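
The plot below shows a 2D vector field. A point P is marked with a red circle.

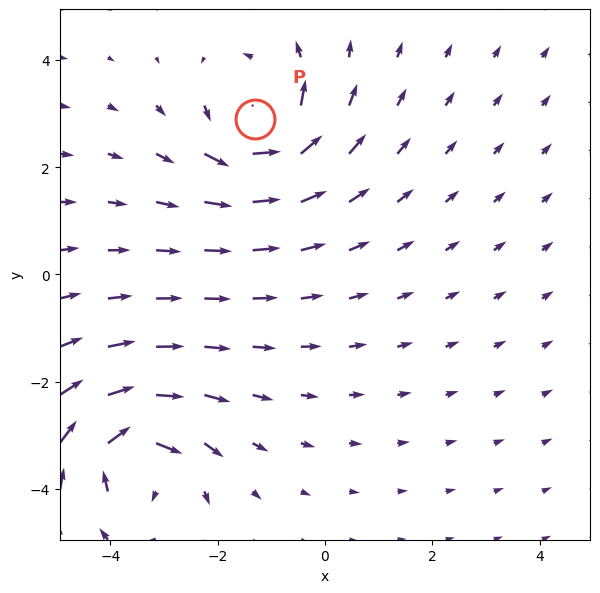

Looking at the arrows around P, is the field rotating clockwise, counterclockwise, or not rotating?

Near P at (-1.3, 2.9) the arrows circulate counterclockwise. The curl (z-component) there is about +4; positive curl means counterclockwise rotation.

counterclockwise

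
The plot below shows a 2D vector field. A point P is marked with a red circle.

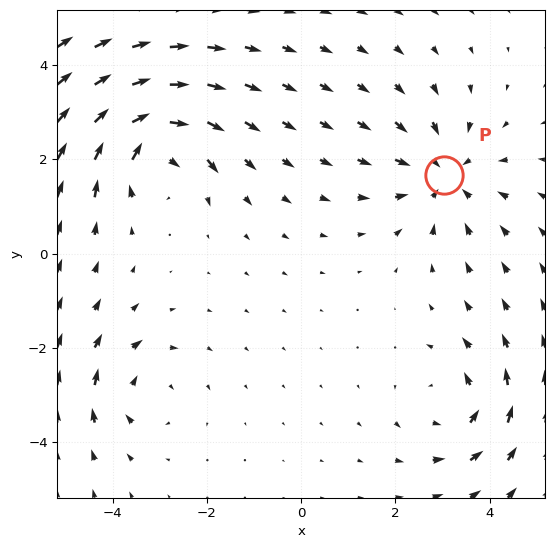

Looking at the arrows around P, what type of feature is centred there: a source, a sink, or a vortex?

sink

At P (3.0, 1.7) the arrows converge inward. Divergence about -4, curl ≈0 — negative divergence with near-zero curl is a sink.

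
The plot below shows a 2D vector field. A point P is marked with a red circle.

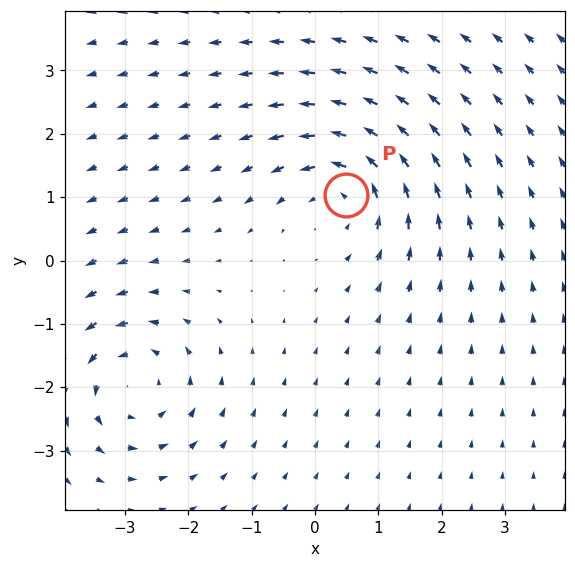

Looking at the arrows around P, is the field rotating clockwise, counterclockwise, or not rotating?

Near P at (0.5, 1.0) the arrows circulate counterclockwise. The curl (z-component) there is about +4; positive curl means counterclockwise rotation.

counterclockwise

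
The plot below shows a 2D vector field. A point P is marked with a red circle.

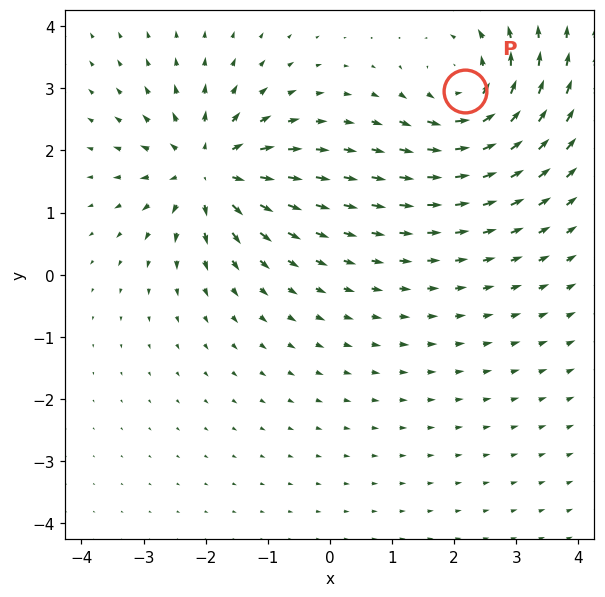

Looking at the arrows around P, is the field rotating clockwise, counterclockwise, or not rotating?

Near P at (2.2, 3.0) the arrows circulate counterclockwise. The curl (z-component) there is about +5; positive curl means counterclockwise rotation.

counterclockwise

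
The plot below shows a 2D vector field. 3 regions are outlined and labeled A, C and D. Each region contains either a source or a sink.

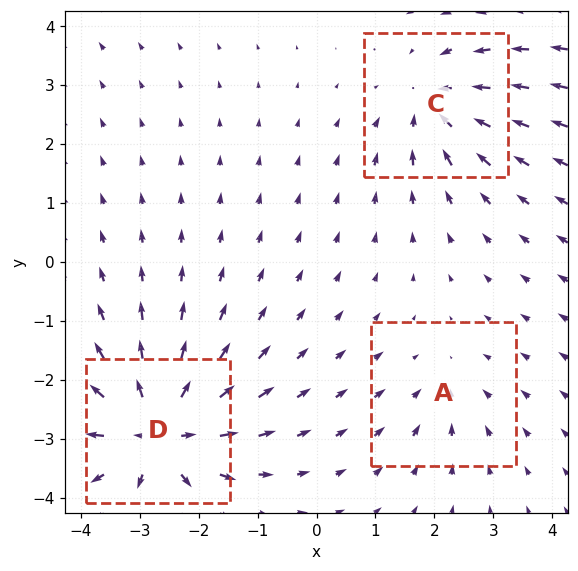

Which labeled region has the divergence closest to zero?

A

Divergence at each region's feature centre — A: about -2, C: about -4, D: about +6. Region A is closest to zero.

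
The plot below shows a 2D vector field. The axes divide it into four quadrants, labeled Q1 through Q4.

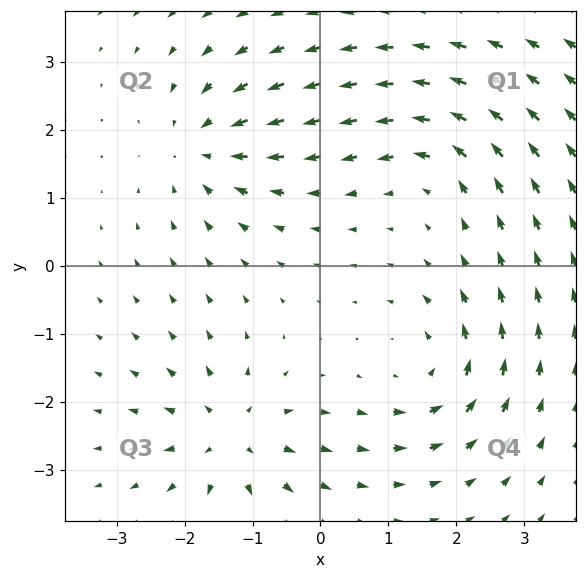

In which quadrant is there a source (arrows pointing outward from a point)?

Q3

The source sits at approximately (-1.3, -2.5), which lies in quadrant Q3. The divergence there is about +6, positive as expected for a source.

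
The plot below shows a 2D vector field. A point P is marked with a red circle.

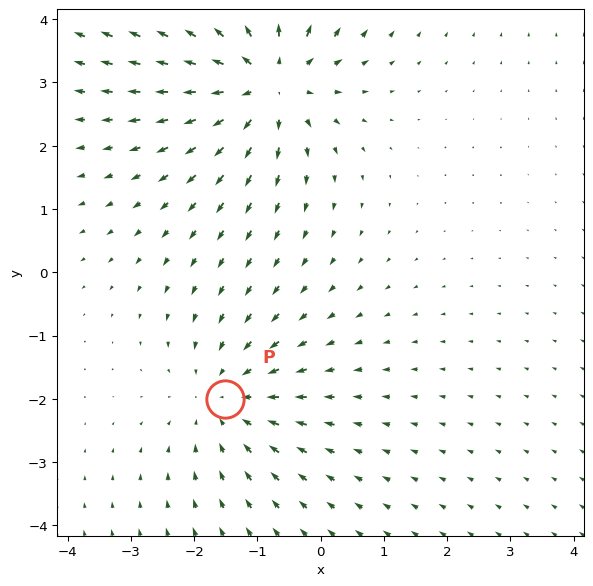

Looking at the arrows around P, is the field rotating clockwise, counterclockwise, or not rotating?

Near P at (-1.5, -2.0) the arrows show no circulation. The curl there is ≈0.

not rotating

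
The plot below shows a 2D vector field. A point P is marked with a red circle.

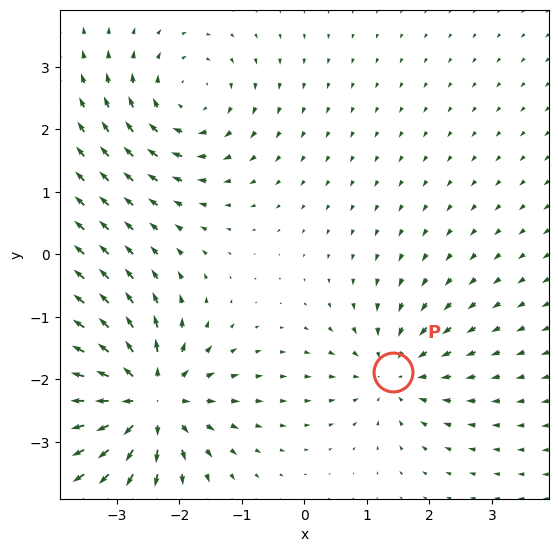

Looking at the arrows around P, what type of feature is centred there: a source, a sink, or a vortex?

sink

At P (1.4, -1.9) the arrows converge inward. Divergence about -4, curl ≈0 — negative divergence with near-zero curl is a sink.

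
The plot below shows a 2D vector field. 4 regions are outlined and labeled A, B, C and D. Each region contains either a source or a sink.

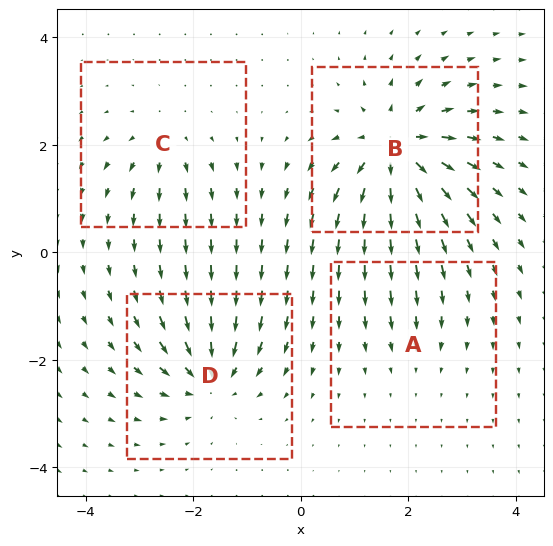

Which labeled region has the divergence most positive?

B

Divergence at each region's feature centre — A: about -2, B: about +9, C: about +4, D: about -7. Region B is most positive.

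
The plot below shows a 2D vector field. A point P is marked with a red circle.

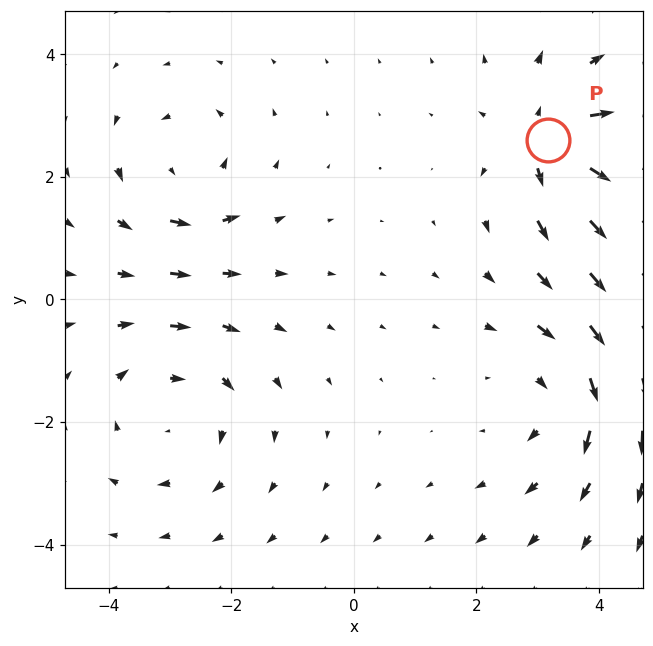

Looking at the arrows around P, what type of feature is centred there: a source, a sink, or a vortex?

At P (3.2, 2.6) the arrows spread outward. Divergence about +5, curl ≈0 — positive divergence with near-zero curl is a source.

source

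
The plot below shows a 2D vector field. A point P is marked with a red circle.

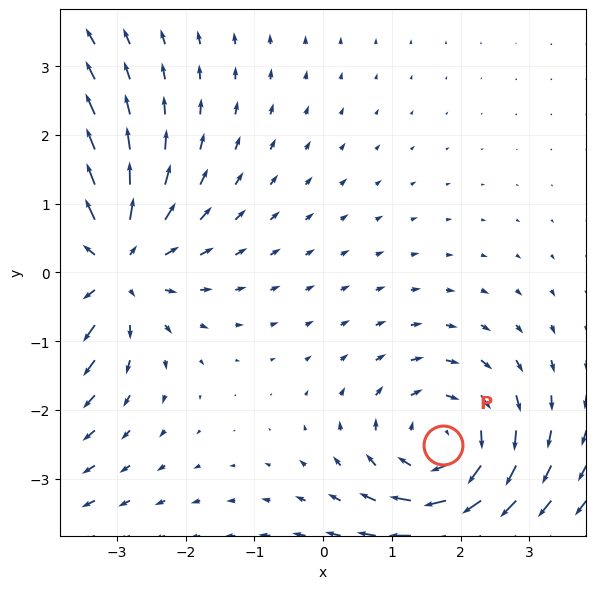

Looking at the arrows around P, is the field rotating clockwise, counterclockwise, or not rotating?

Near P at (1.7, -2.5) the arrows circulate clockwise. The curl (z-component) there is about -3; negative curl means clockwise rotation.

clockwise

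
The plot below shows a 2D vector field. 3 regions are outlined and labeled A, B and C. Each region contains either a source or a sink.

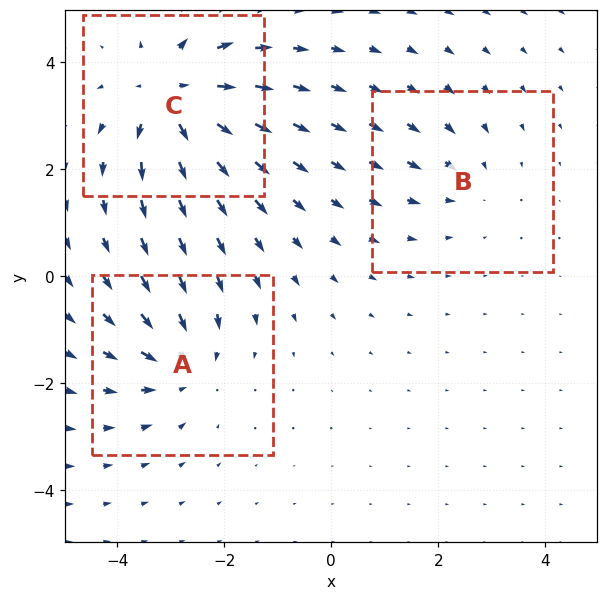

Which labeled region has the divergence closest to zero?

Divergence at each region's feature centre — A: about -3, B: about -2, C: about +5. Region B is closest to zero.

B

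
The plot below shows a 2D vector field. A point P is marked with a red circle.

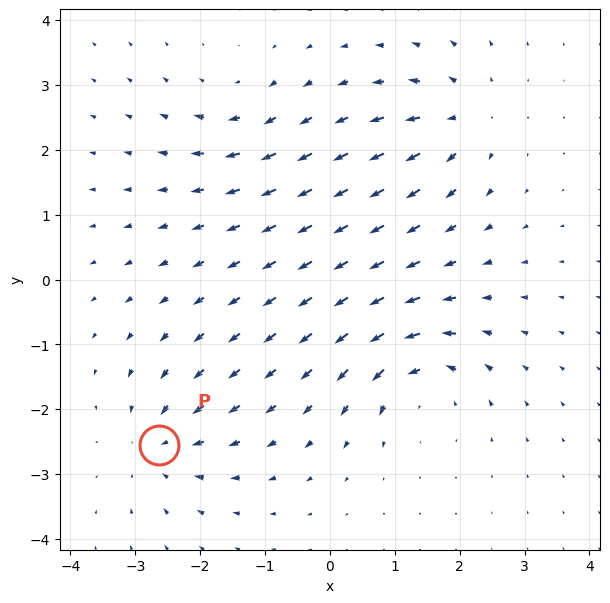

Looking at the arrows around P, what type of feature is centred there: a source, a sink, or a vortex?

At P (-2.6, -2.5) the arrows converge inward. Divergence about -4, curl ≈0 — negative divergence with near-zero curl is a sink.

sink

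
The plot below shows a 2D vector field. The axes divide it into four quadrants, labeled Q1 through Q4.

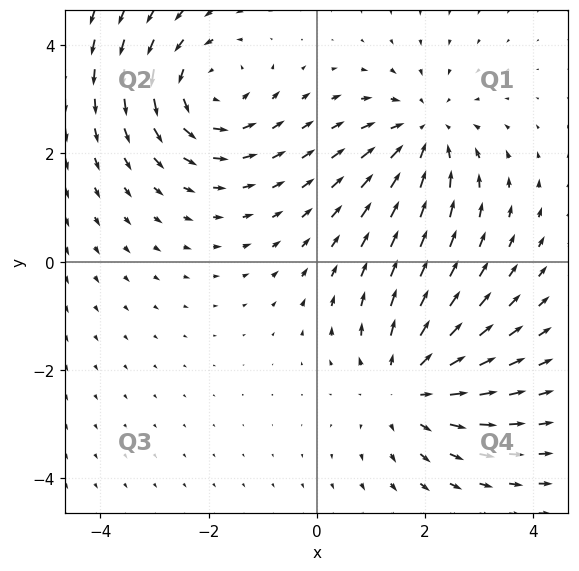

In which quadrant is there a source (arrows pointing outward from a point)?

The source sits at approximately (1.7, -2.3), which lies in quadrant Q4. The divergence there is about +3, positive as expected for a source.

Q4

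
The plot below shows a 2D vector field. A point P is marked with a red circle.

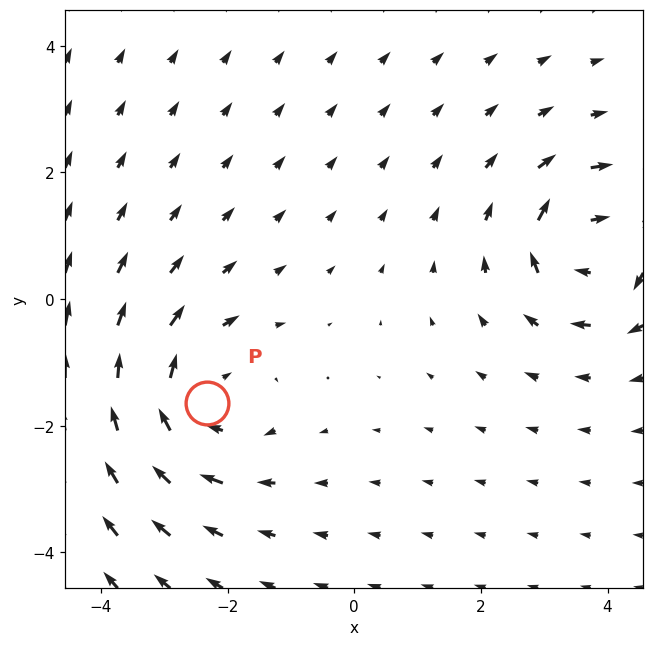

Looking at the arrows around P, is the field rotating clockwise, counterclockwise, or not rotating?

Near P at (-2.3, -1.6) the arrows circulate clockwise. The curl (z-component) there is about -3; negative curl means clockwise rotation.

clockwise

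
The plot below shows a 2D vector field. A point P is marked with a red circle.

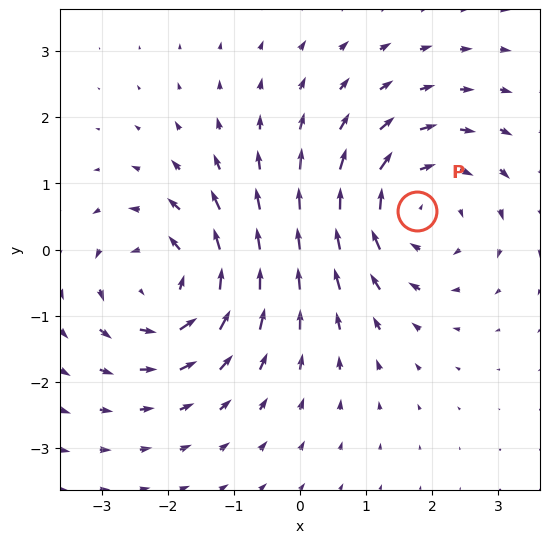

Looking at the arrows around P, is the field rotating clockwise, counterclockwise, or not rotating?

Near P at (1.8, 0.6) the arrows circulate clockwise. The curl (z-component) there is about -4; negative curl means clockwise rotation.

clockwise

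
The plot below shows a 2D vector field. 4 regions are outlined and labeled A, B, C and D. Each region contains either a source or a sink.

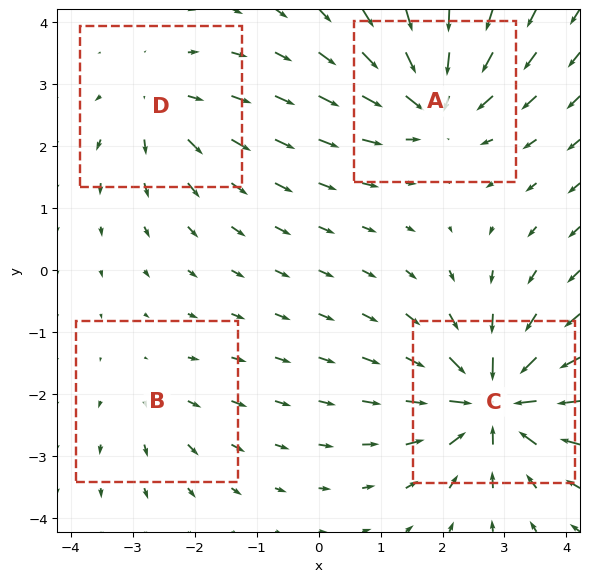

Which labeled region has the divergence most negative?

C

Divergence at each region's feature centre — A: about -6, B: about +2, C: about -8, D: about +4. Region C is most negative.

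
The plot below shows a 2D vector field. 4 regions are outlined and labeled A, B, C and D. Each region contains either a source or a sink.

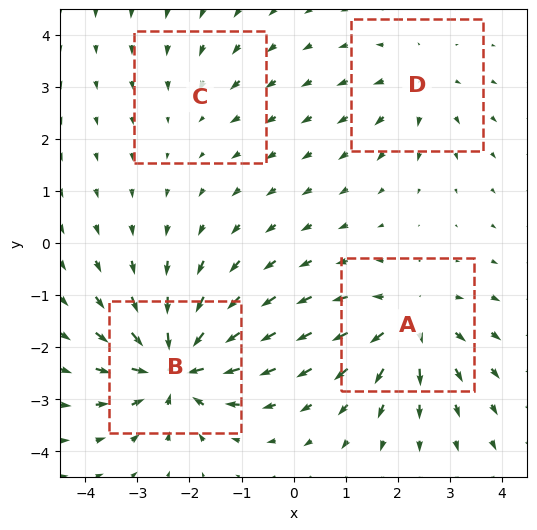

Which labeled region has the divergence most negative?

B

Divergence at each region's feature centre — A: about +6, B: about -9, C: about -2, D: about +4. Region B is most negative.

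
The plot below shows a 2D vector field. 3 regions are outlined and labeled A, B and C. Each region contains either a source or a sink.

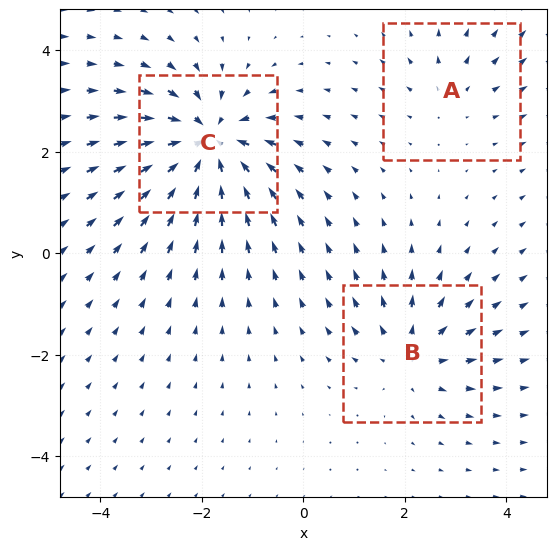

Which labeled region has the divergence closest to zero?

Divergence at each region's feature centre — A: about +2, B: about +3, C: about -5. Region A is closest to zero.

A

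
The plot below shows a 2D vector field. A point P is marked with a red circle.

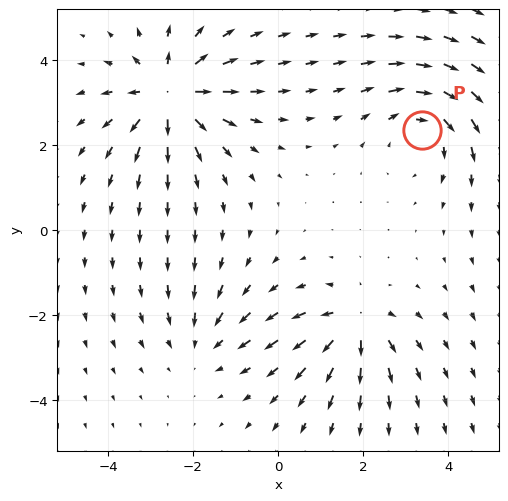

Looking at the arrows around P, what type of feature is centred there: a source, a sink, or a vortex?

At P (3.4, 2.4) the arrows circulate clockwise. Divergence ≈0, curl about -3 — near-zero divergence with nonzero curl is a vortex.

vortex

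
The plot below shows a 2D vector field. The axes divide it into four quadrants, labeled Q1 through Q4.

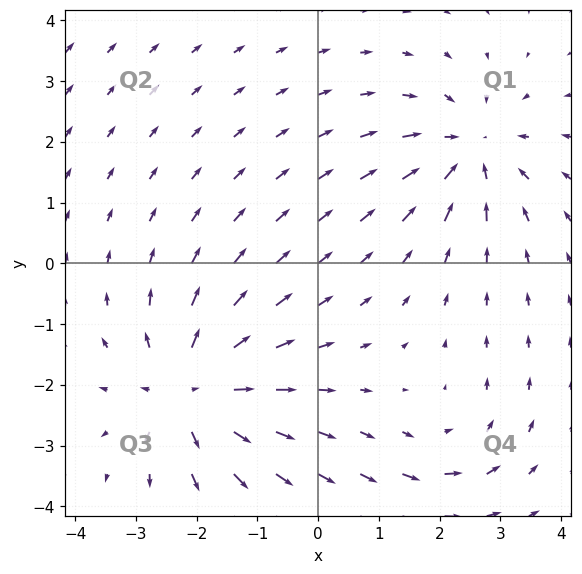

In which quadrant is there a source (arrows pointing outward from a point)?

Q3

The source sits at approximately (-2.1, -2.1), which lies in quadrant Q3. The divergence there is about +5, positive as expected for a source.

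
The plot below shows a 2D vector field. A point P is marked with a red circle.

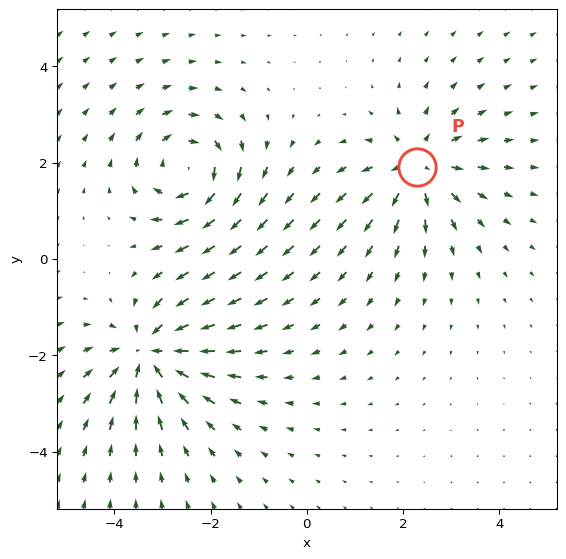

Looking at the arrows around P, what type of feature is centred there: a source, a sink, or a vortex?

source

At P (2.3, 1.9) the arrows spread outward. Divergence about +4, curl ≈0 — positive divergence with near-zero curl is a source.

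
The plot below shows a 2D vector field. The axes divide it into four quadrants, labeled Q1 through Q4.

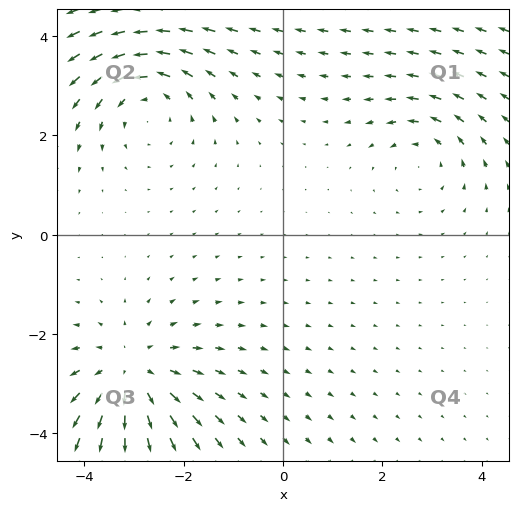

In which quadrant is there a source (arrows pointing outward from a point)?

Q3

The source sits at approximately (-3.1, -2.8), which lies in quadrant Q3. The divergence there is about +4, positive as expected for a source.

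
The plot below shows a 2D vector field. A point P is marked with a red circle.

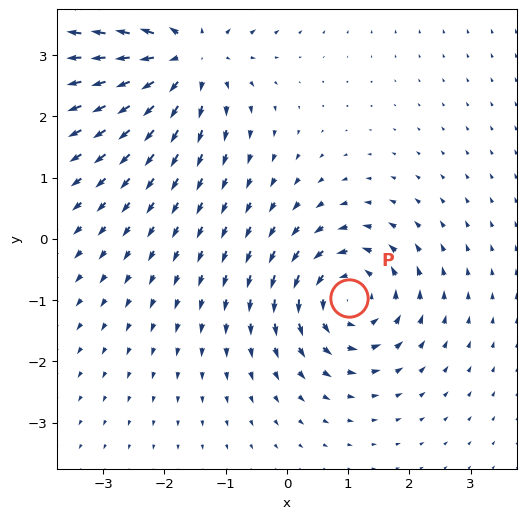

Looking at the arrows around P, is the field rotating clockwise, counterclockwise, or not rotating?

counterclockwise

Near P at (1.0, -1.0) the arrows circulate counterclockwise. The curl (z-component) there is about +5; positive curl means counterclockwise rotation.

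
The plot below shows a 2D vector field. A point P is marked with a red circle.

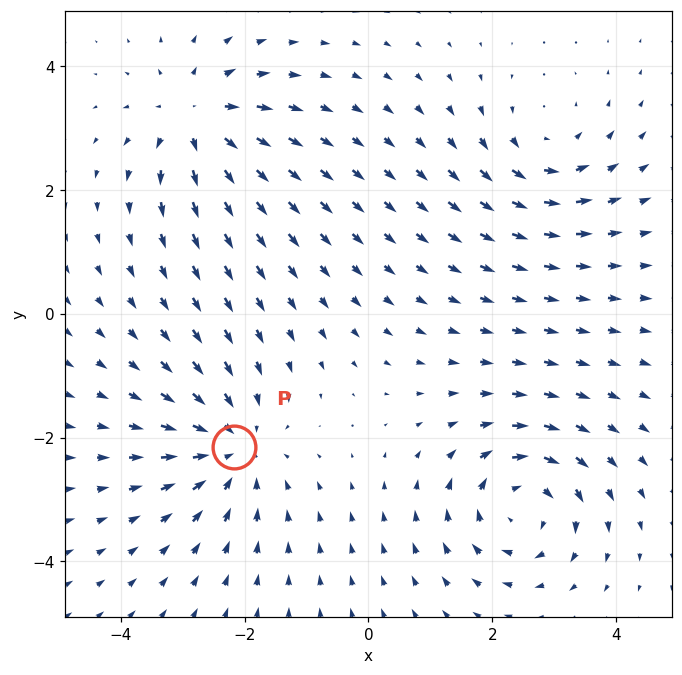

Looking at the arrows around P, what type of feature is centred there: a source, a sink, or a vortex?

At P (-2.2, -2.2) the arrows converge inward. Divergence about -4, curl ≈0 — negative divergence with near-zero curl is a sink.

sink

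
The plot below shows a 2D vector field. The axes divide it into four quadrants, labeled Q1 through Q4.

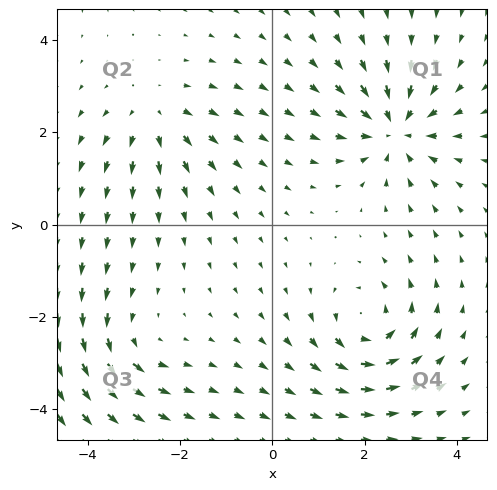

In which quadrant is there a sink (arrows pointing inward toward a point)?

Q1

The sink sits at approximately (2.7, 2.1), which lies in quadrant Q1. The divergence there is about -6, negative as expected for a sink.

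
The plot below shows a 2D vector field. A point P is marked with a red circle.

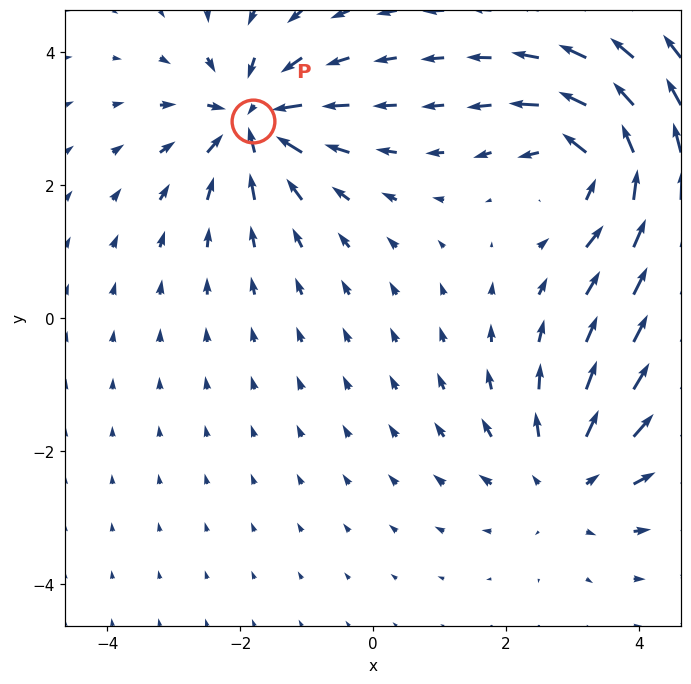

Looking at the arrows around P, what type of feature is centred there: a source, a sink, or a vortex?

At P (-1.8, 3.0) the arrows converge inward. Divergence about -7, curl ≈0 — negative divergence with near-zero curl is a sink.

sink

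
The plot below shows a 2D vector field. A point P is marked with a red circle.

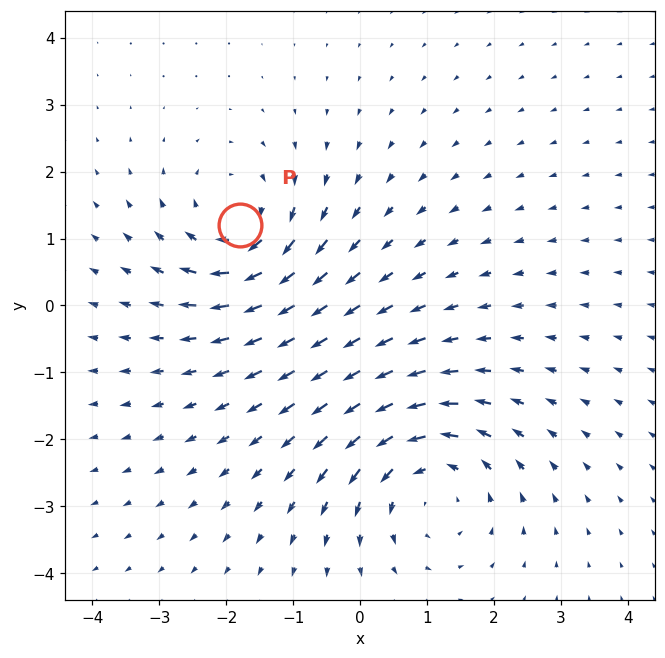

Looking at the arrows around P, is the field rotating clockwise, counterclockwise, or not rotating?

clockwise

Near P at (-1.8, 1.2) the arrows circulate clockwise. The curl (z-component) there is about -3; negative curl means clockwise rotation.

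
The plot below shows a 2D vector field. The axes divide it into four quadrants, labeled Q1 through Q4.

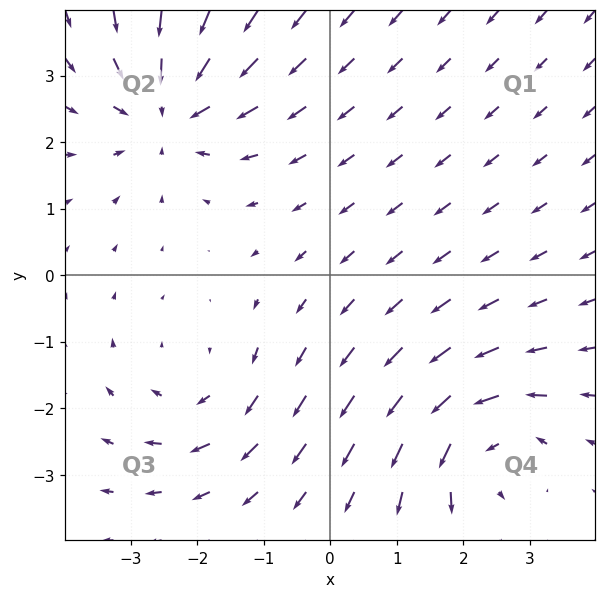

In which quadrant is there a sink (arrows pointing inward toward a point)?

The sink sits at approximately (-2.4, 2.5), which lies in quadrant Q2. The divergence there is about -4, negative as expected for a sink.

Q2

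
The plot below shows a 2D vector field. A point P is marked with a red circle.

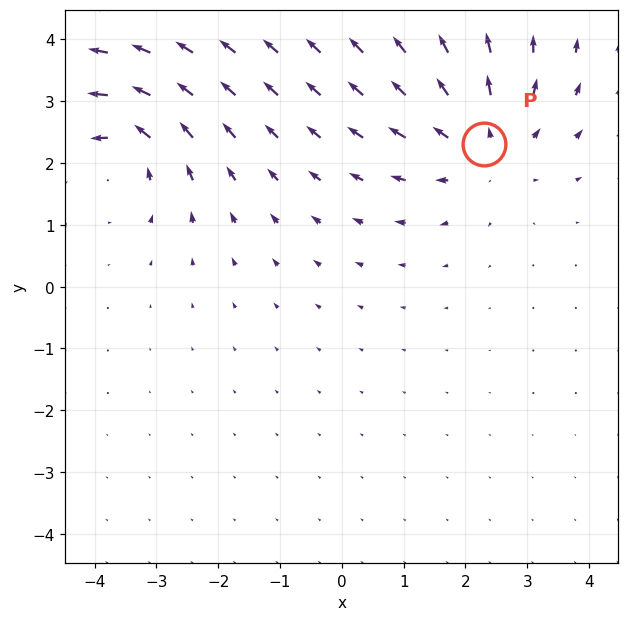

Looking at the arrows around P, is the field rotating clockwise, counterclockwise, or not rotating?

Near P at (2.3, 2.3) the arrows show no circulation. The curl there is ≈0.

not rotating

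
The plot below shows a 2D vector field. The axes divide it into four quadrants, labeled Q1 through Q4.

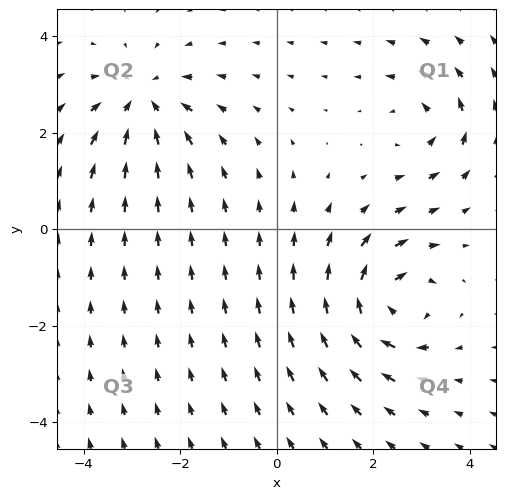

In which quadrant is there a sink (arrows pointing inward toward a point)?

The sink sits at approximately (-2.8, 2.6), which lies in quadrant Q2. The divergence there is about -5, negative as expected for a sink.

Q2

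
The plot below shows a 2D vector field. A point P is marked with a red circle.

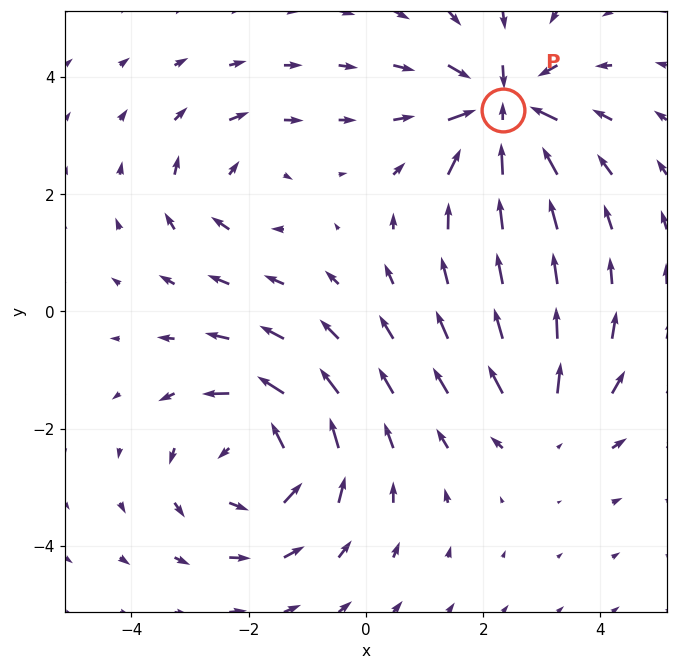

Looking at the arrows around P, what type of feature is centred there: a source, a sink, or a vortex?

At P (2.3, 3.4) the arrows converge inward. Divergence about -6, curl ≈0 — negative divergence with near-zero curl is a sink.

sink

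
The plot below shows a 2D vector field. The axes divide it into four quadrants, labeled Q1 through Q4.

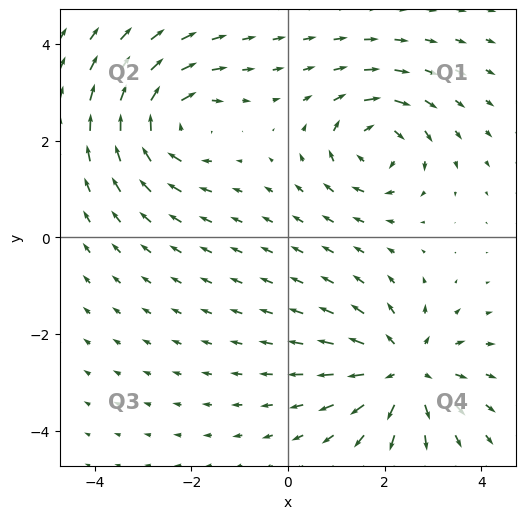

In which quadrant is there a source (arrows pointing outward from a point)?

The source sits at approximately (2.4, -2.8), which lies in quadrant Q4. The divergence there is about +5, positive as expected for a source.

Q4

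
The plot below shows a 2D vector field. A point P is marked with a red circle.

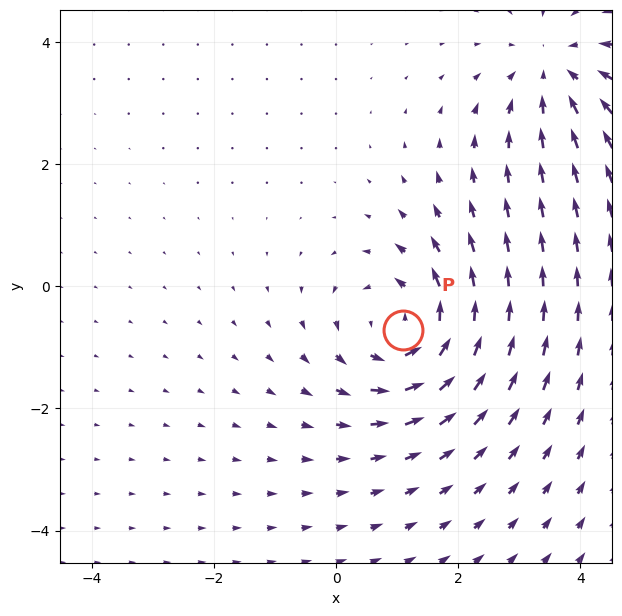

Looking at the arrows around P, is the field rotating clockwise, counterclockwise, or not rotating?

Near P at (1.1, -0.7) the arrows circulate counterclockwise. The curl (z-component) there is about +4; positive curl means counterclockwise rotation.

counterclockwise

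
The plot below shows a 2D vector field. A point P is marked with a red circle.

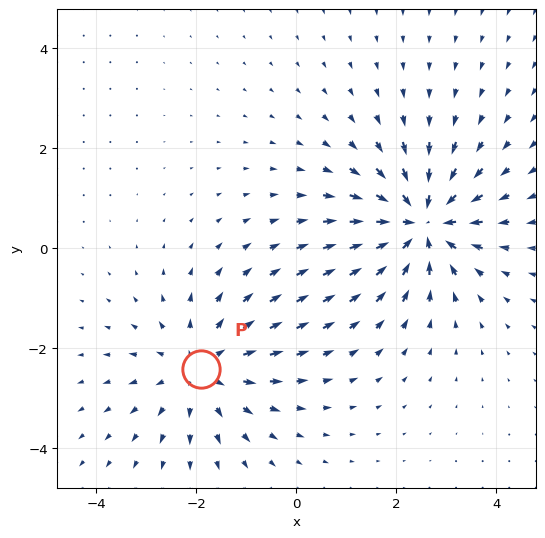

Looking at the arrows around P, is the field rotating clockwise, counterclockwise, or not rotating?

Near P at (-1.9, -2.4) the arrows show no circulation. The curl there is ≈0.

not rotating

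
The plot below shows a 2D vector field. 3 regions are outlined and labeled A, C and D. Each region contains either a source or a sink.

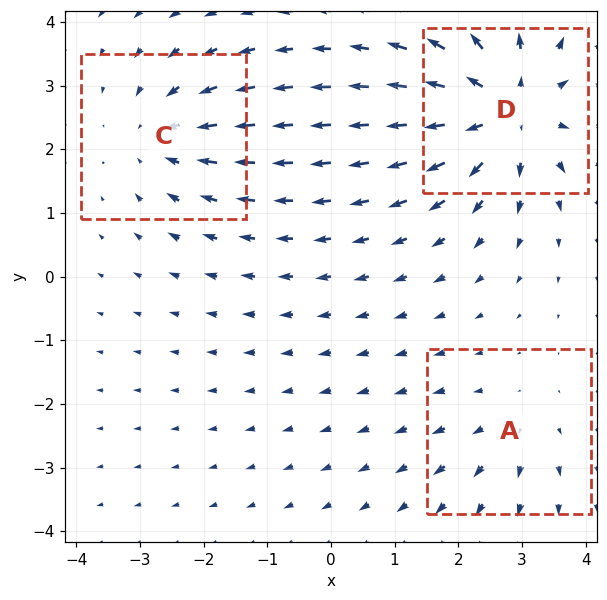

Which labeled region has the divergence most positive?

D

Divergence at each region's feature centre — A: about +2, C: about -3, D: about +5. Region D is most positive.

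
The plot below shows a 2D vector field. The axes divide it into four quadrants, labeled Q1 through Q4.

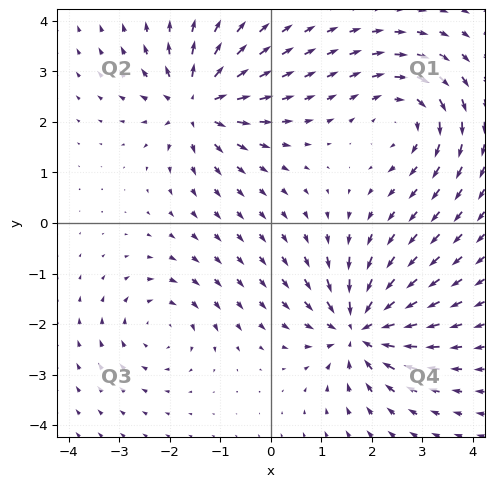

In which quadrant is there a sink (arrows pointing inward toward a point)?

Q4

The sink sits at approximately (1.8, -2.1), which lies in quadrant Q4. The divergence there is about -6, negative as expected for a sink.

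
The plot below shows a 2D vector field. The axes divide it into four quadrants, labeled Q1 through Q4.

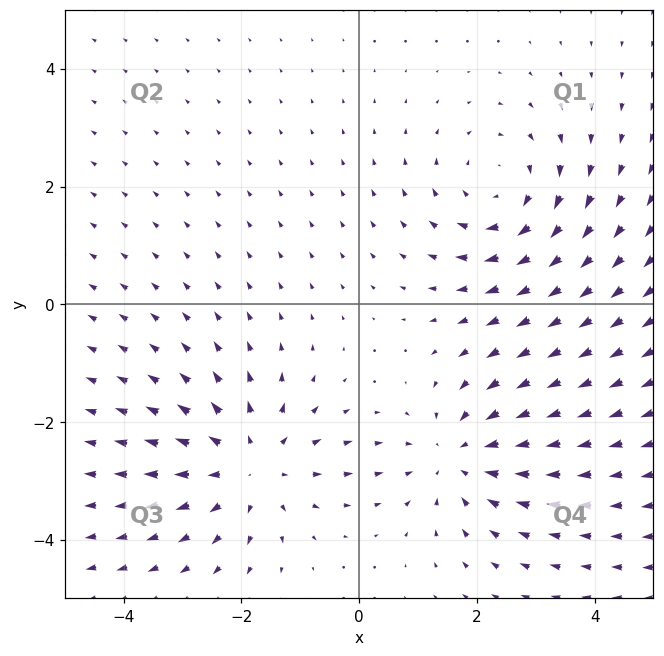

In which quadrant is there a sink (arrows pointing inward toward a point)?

Q4

The sink sits at approximately (1.7, -2.6), which lies in quadrant Q4. The divergence there is about -3, negative as expected for a sink.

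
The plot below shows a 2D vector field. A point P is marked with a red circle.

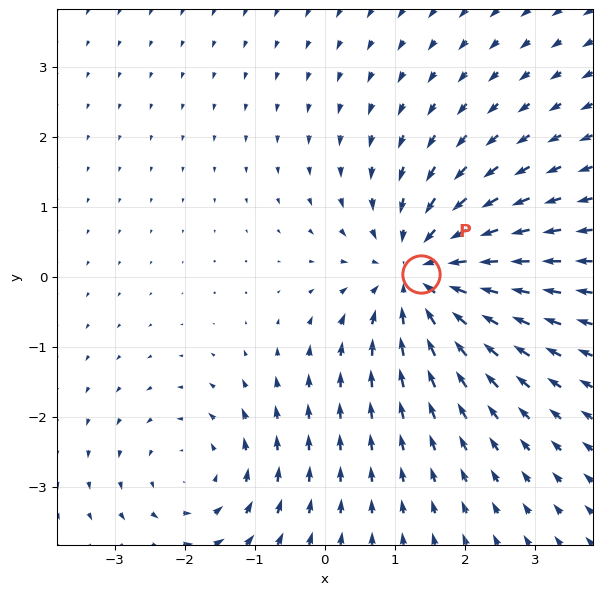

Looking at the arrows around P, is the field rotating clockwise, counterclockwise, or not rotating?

Near P at (1.4, 0.0) the arrows show no circulation. The curl there is ≈0.

not rotating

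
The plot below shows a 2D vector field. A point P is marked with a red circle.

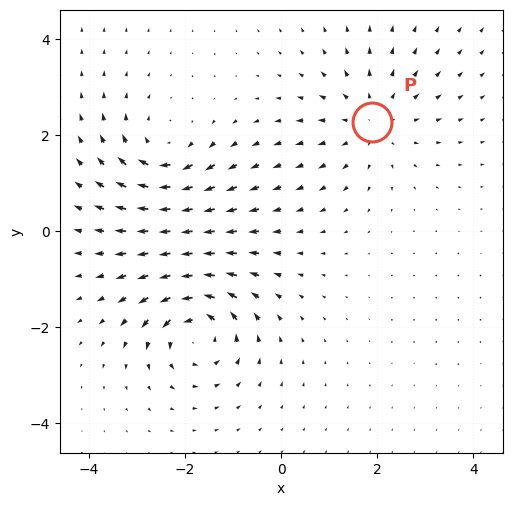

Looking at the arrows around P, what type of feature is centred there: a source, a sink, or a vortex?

At P (1.9, 2.3) the arrows spread outward. Divergence about +3, curl ≈0 — positive divergence with near-zero curl is a source.

source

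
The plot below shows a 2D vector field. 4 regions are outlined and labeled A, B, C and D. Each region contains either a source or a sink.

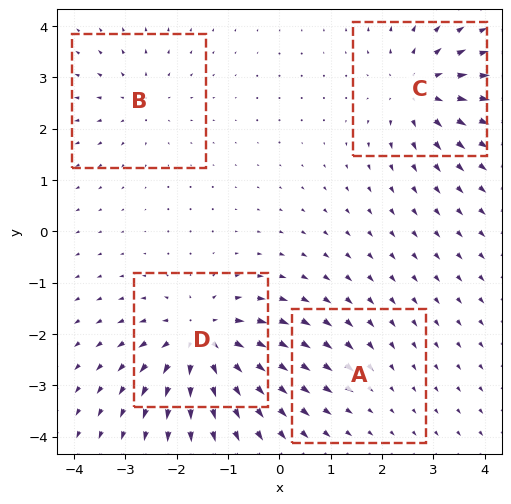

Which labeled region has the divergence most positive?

D

Divergence at each region's feature centre — A: about -2, B: about +4, C: about +6, D: about +8. Region D is most positive.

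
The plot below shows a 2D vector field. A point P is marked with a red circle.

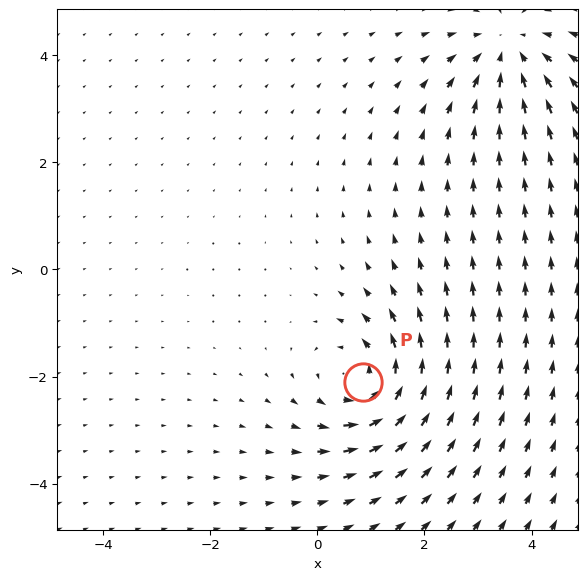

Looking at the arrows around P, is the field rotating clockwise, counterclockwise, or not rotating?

Near P at (0.9, -2.1) the arrows circulate counterclockwise. The curl (z-component) there is about +4; positive curl means counterclockwise rotation.

counterclockwise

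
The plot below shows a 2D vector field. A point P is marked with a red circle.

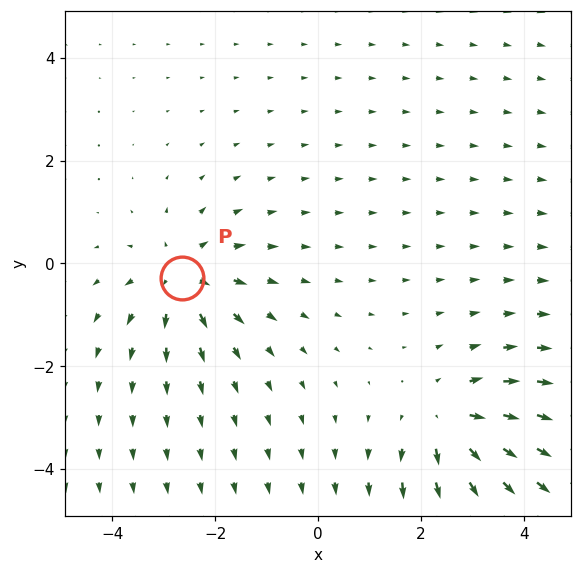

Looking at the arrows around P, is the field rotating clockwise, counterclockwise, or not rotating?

Near P at (-2.6, -0.3) the arrows show no circulation. The curl there is ≈0.

not rotating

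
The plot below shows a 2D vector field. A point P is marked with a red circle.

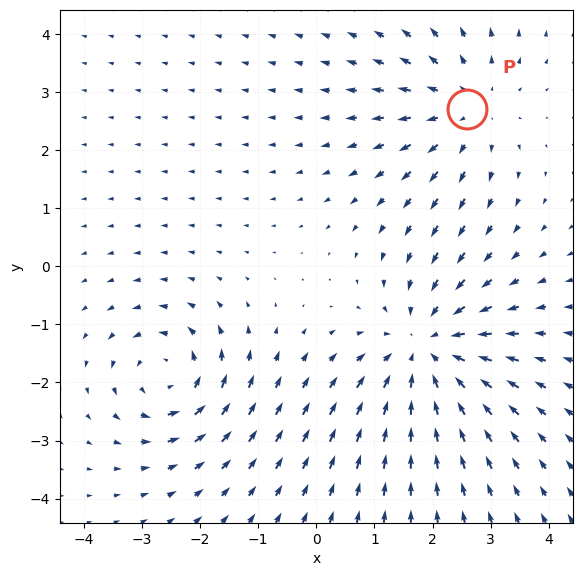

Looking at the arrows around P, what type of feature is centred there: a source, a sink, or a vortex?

source

At P (2.6, 2.7) the arrows spread outward. Divergence about +3, curl ≈0 — positive divergence with near-zero curl is a source.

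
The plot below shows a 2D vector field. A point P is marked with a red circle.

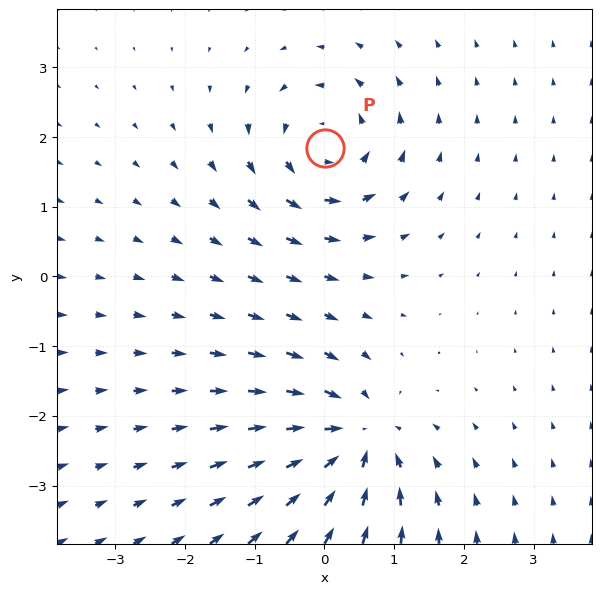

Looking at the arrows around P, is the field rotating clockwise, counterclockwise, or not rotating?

Near P at (0.0, 1.8) the arrows circulate counterclockwise. The curl (z-component) there is about +5; positive curl means counterclockwise rotation.

counterclockwise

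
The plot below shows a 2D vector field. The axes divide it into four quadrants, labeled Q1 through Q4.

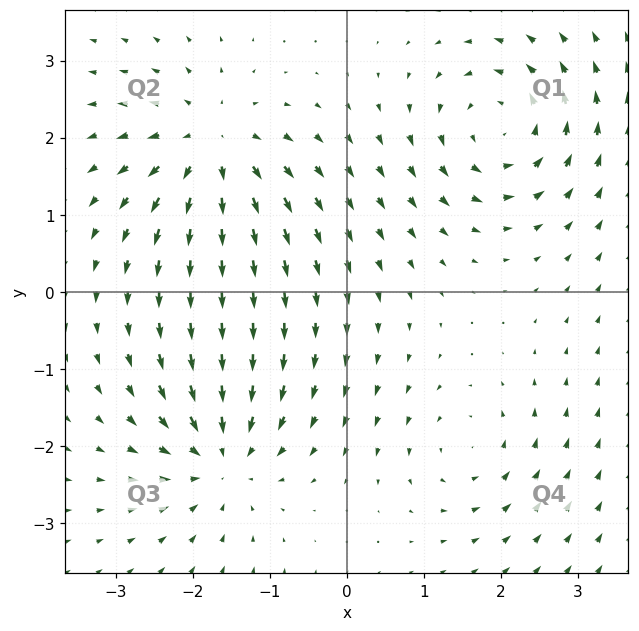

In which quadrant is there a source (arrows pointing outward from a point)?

Q2

The source sits at approximately (-1.8, 1.9), which lies in quadrant Q2. The divergence there is about +6, positive as expected for a source.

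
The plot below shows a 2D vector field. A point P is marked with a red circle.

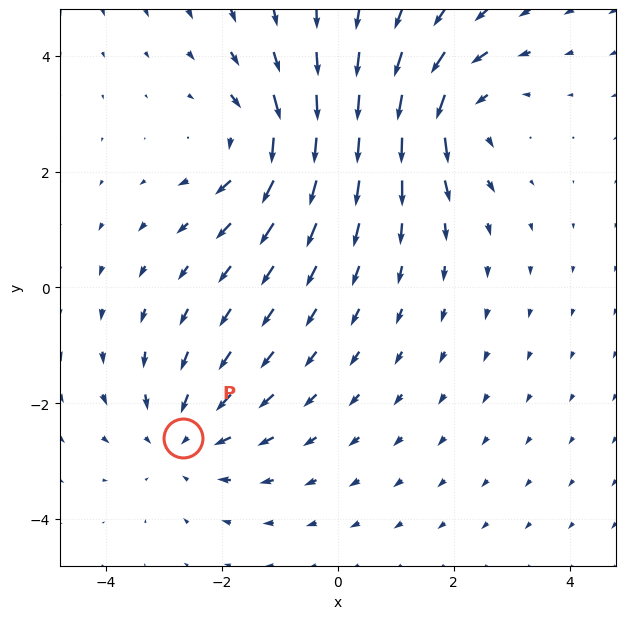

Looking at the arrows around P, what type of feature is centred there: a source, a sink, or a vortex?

At P (-2.7, -2.6) the arrows converge inward. Divergence about -3, curl ≈0 — negative divergence with near-zero curl is a sink.

sink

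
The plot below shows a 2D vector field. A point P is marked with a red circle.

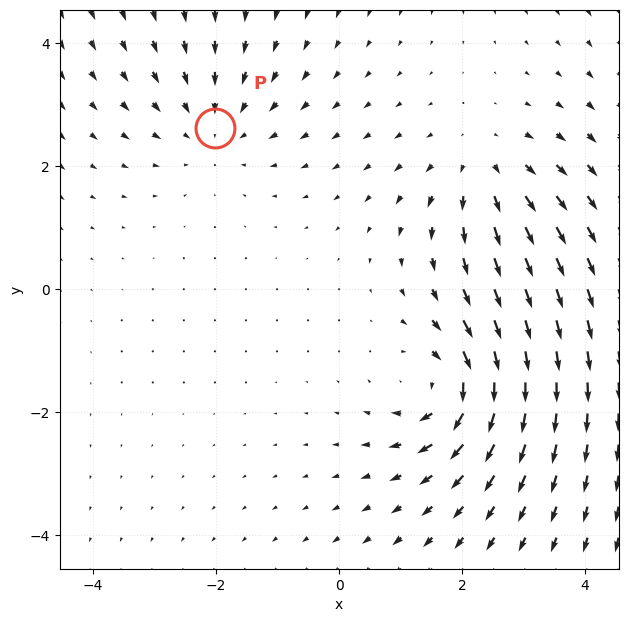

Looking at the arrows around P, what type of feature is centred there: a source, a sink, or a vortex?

sink

At P (-2.0, 2.6) the arrows converge inward. Divergence about -2, curl ≈0 — negative divergence with near-zero curl is a sink.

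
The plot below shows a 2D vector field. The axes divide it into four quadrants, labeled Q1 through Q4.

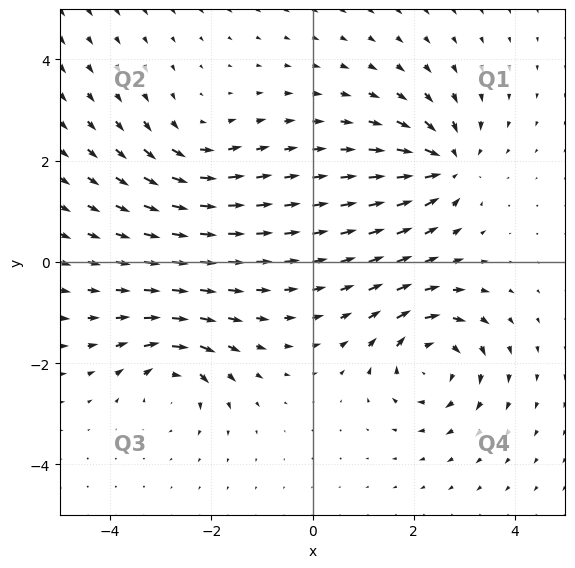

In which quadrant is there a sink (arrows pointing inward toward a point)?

Q1

The sink sits at approximately (2.6, 1.9), which lies in quadrant Q1. The divergence there is about -5, negative as expected for a sink.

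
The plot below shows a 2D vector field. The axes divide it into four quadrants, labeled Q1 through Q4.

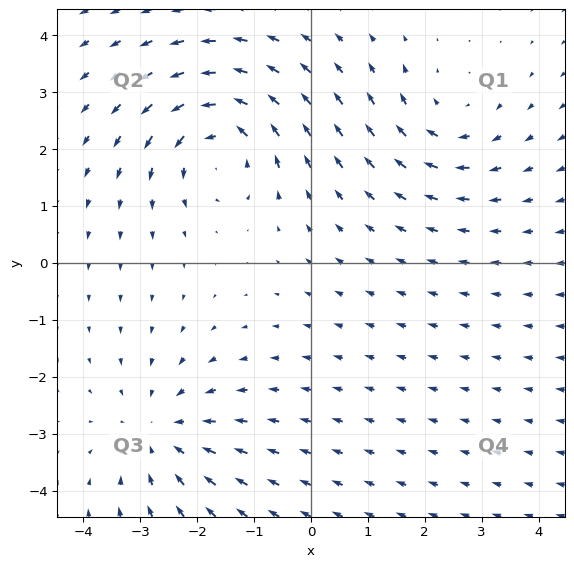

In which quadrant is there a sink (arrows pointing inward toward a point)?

The sink sits at approximately (-2.6, -3.0), which lies in quadrant Q3. The divergence there is about -3, negative as expected for a sink.

Q3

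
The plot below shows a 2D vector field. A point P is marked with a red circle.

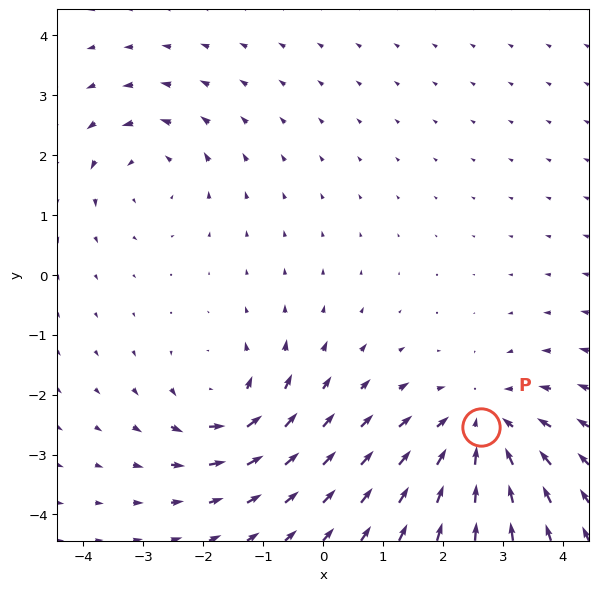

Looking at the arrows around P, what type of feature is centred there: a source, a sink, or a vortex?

At P (2.6, -2.5) the arrows converge inward. Divergence about -4, curl ≈0 — negative divergence with near-zero curl is a sink.

sink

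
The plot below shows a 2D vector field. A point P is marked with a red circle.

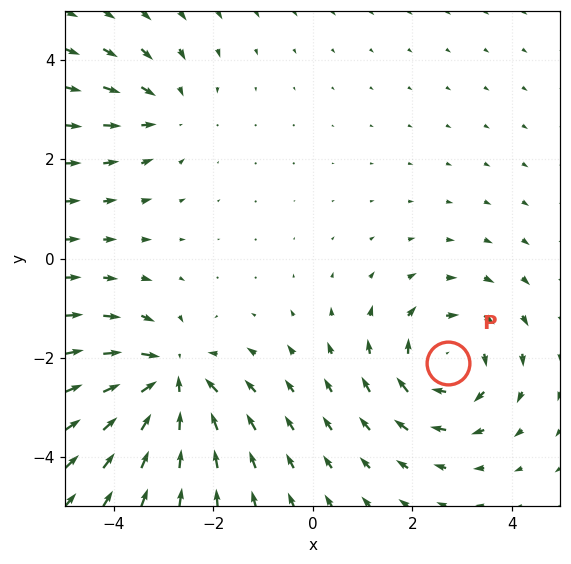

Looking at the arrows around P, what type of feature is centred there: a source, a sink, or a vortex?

vortex

At P (2.7, -2.1) the arrows circulate clockwise. Divergence ≈0, curl about -4 — near-zero divergence with nonzero curl is a vortex.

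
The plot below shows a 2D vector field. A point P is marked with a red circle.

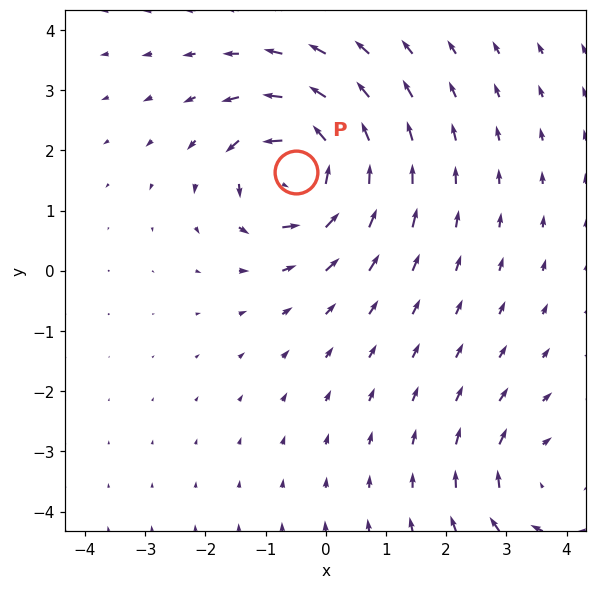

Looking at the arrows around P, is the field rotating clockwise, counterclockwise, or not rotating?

Near P at (-0.5, 1.6) the arrows circulate counterclockwise. The curl (z-component) there is about +6; positive curl means counterclockwise rotation.

counterclockwise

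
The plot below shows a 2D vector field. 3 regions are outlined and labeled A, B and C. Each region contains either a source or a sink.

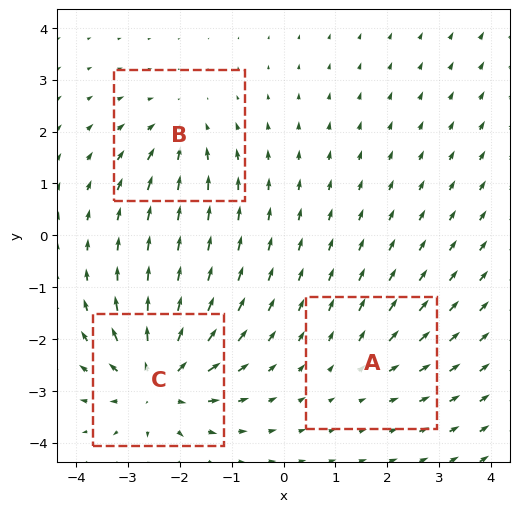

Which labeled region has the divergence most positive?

C

Divergence at each region's feature centre — A: about +2, B: about -3, C: about +5. Region C is most positive.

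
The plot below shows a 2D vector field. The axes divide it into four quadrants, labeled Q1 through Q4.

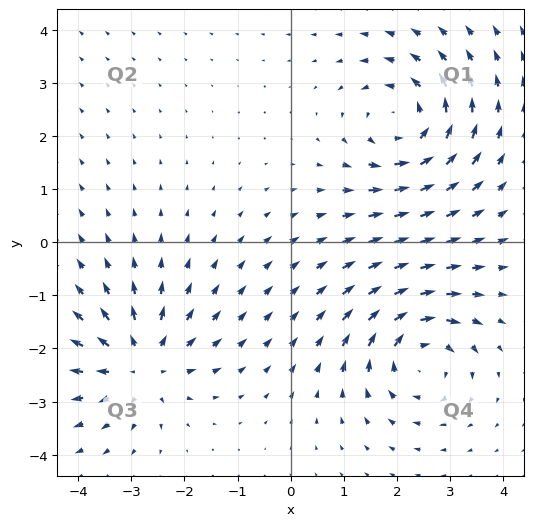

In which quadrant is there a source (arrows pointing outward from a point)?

Q3

The source sits at approximately (-2.8, -2.3), which lies in quadrant Q3. The divergence there is about +5, positive as expected for a source.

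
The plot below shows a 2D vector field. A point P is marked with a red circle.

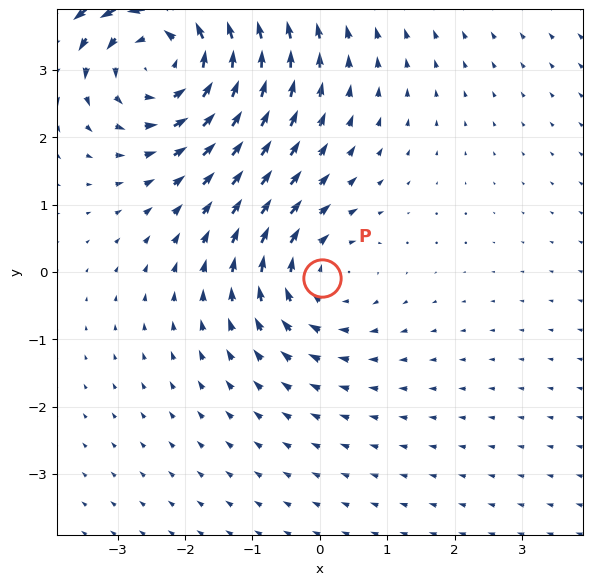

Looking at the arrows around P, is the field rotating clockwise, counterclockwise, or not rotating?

Near P at (0.0, -0.1) the arrows circulate clockwise. The curl (z-component) there is about -3; negative curl means clockwise rotation.

clockwise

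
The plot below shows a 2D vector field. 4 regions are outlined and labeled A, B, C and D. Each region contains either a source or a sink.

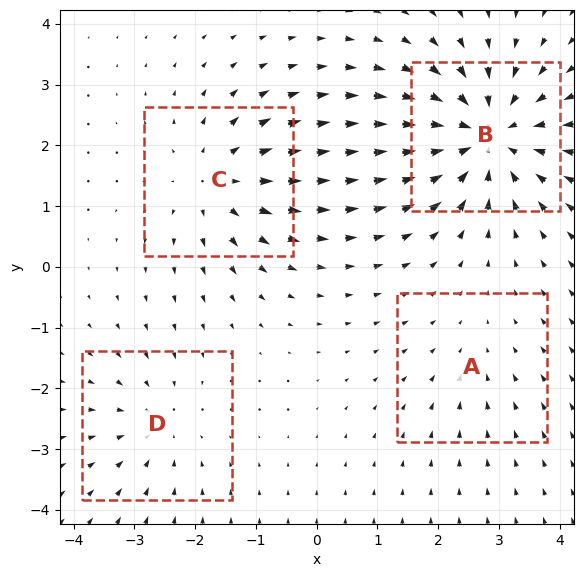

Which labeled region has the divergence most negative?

B

Divergence at each region's feature centre — A: about -2, B: about -7, C: about +5, D: about -3. Region B is most negative.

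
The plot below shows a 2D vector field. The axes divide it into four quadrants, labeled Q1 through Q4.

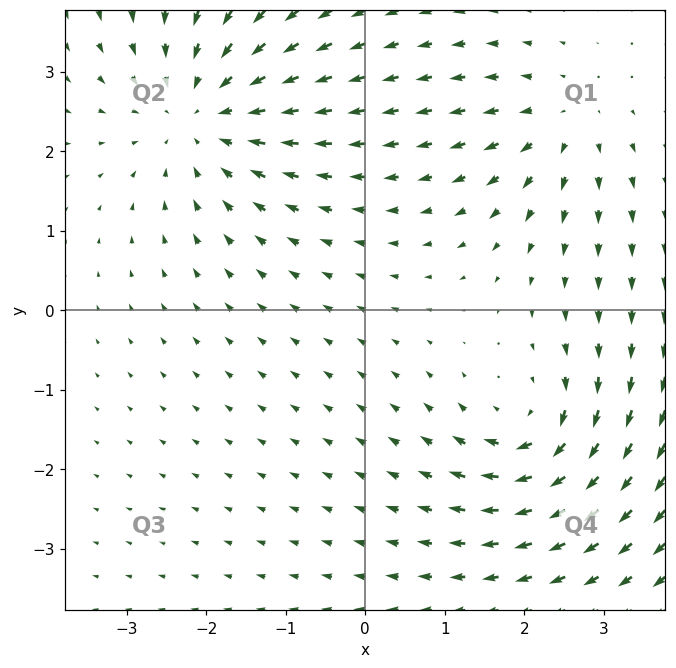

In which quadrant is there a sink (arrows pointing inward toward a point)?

Q2

The sink sits at approximately (-2.1, 2.5), which lies in quadrant Q2. The divergence there is about -4, negative as expected for a sink.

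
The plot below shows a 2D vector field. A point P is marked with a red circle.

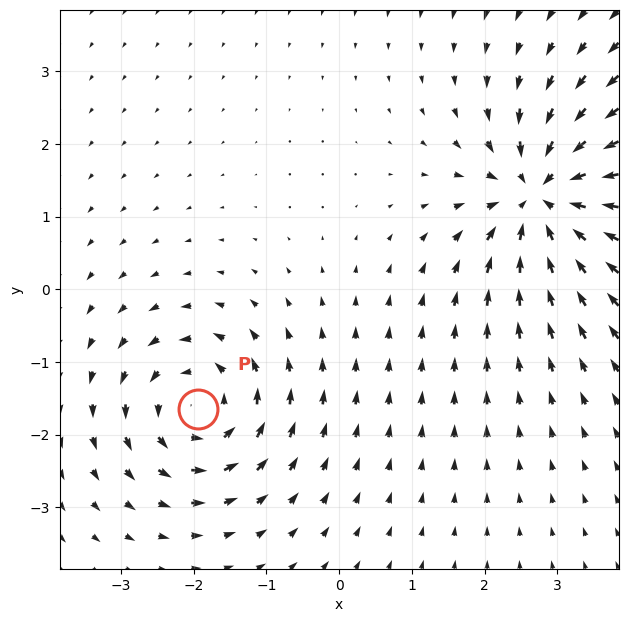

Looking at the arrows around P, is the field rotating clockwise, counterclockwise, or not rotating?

counterclockwise

Near P at (-1.9, -1.6) the arrows circulate counterclockwise. The curl (z-component) there is about +5; positive curl means counterclockwise rotation.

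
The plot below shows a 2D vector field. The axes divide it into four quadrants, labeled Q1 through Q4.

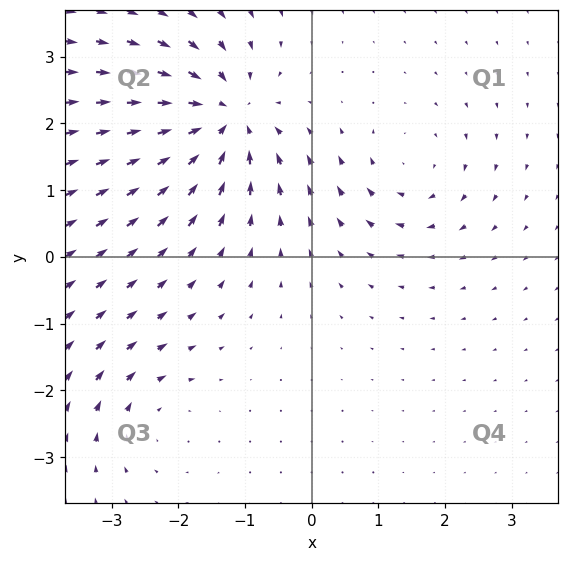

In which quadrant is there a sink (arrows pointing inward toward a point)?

Q2

The sink sits at approximately (-1.3, 2.1), which lies in quadrant Q2. The divergence there is about -6, negative as expected for a sink.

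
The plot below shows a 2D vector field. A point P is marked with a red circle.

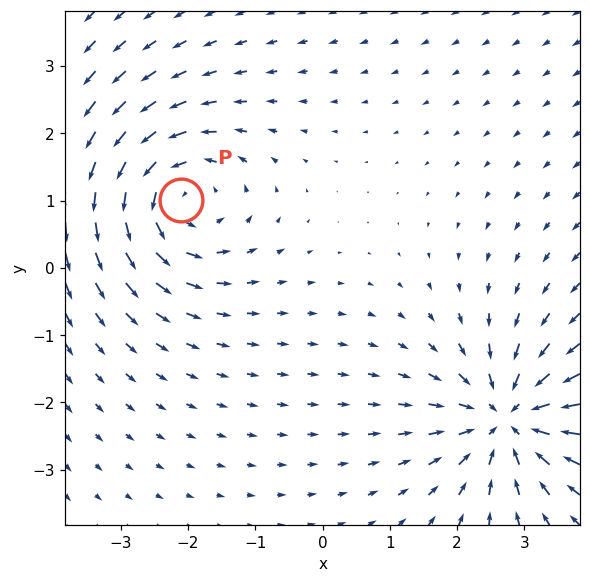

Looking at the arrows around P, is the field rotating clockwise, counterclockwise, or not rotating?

Near P at (-2.1, 1.0) the arrows circulate counterclockwise. The curl (z-component) there is about +4; positive curl means counterclockwise rotation.

counterclockwise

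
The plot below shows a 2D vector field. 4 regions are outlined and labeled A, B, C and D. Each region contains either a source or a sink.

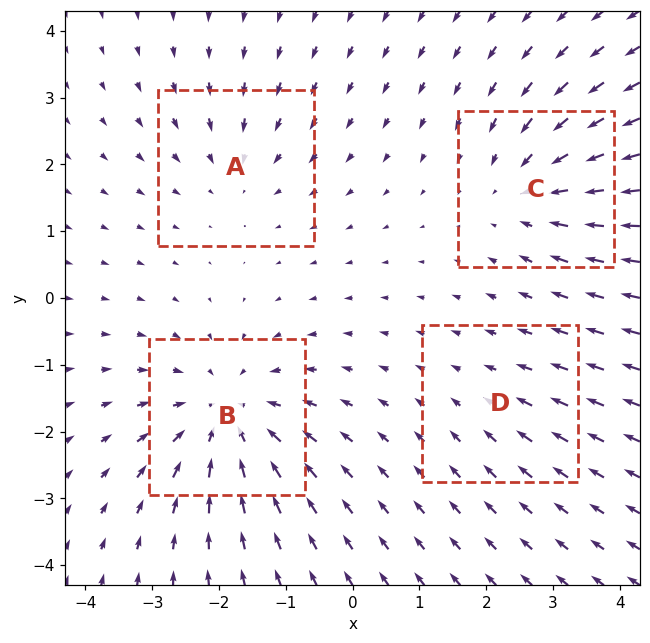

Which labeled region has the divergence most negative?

B

Divergence at each region's feature centre — A: about -3, B: about -6, C: about -4, D: about -2. Region B is most negative.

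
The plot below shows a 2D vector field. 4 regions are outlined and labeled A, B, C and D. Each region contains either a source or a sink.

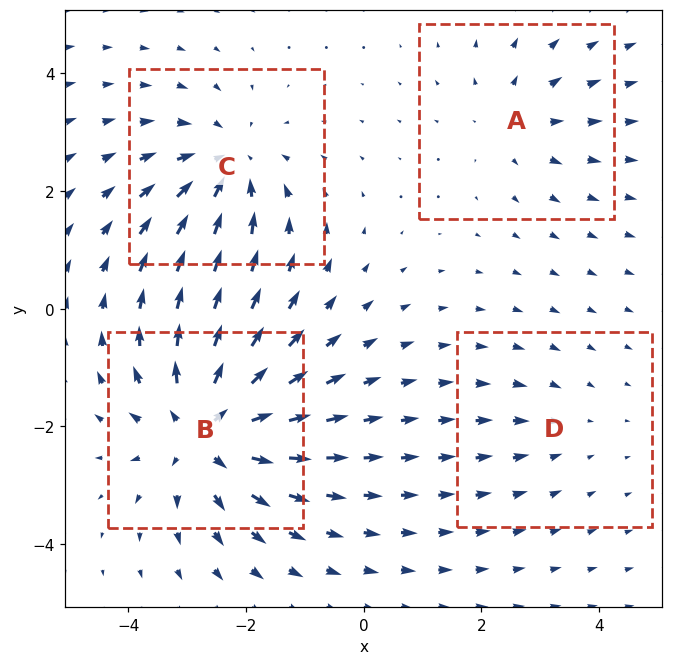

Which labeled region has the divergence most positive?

B

Divergence at each region's feature centre — A: about +3, B: about +7, C: about -5, D: about -2. Region B is most positive.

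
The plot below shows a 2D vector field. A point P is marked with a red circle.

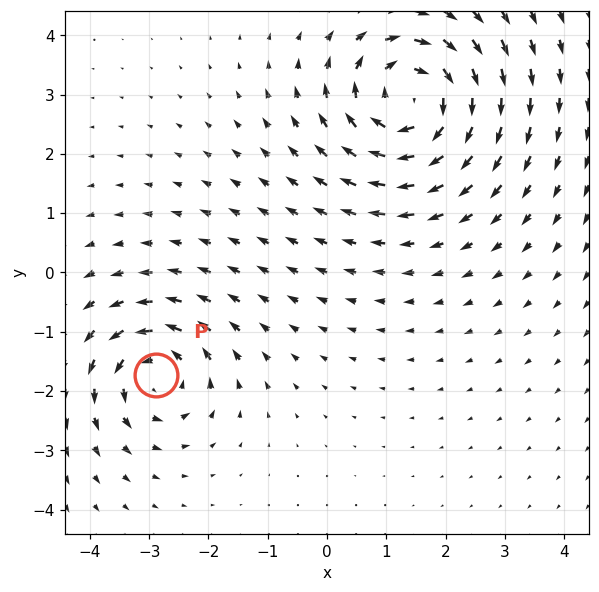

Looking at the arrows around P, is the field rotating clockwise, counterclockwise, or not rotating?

Near P at (-2.9, -1.7) the arrows circulate counterclockwise. The curl (z-component) there is about +4; positive curl means counterclockwise rotation.

counterclockwise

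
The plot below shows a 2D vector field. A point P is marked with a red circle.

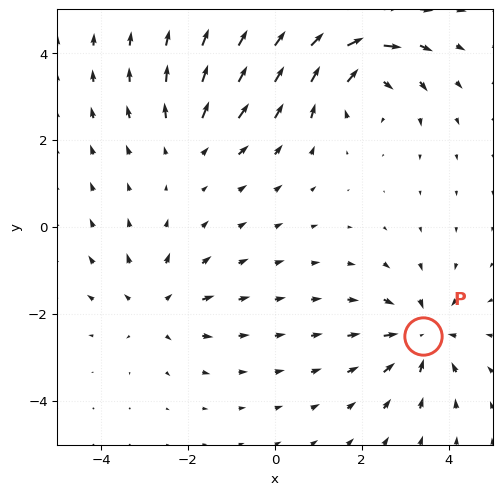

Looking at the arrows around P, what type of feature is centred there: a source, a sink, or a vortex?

sink

At P (3.4, -2.5) the arrows converge inward. Divergence about -4, curl ≈0 — negative divergence with near-zero curl is a sink.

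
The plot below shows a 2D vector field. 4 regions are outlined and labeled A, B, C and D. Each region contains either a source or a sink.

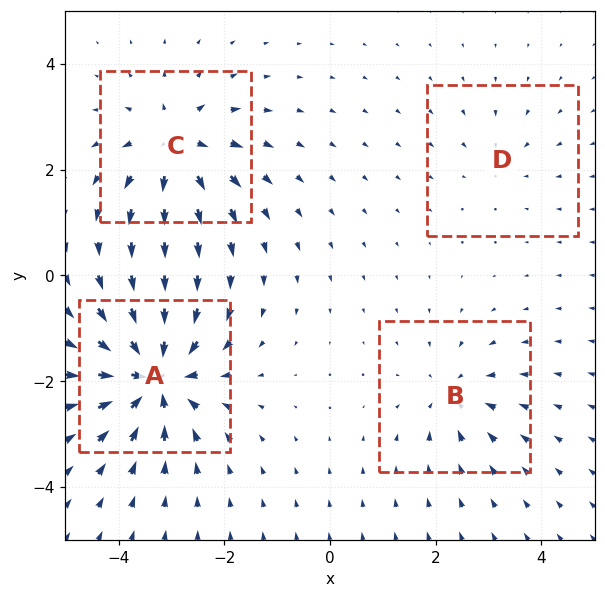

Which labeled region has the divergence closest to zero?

Divergence at each region's feature centre — A: about -8, B: about -4, C: about +6, D: about -2. Region D is closest to zero.

D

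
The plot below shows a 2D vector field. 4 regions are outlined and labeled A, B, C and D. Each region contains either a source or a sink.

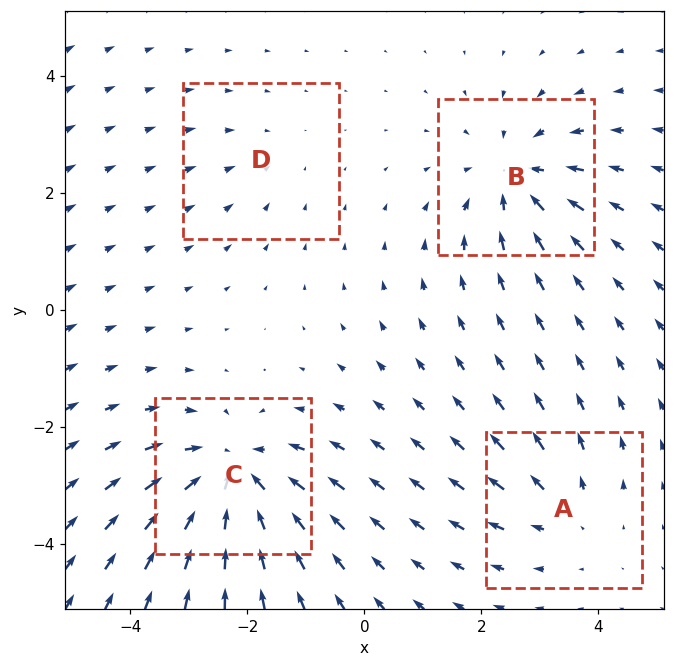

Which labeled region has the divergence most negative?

Divergence at each region's feature centre — A: about +3, B: about -5, C: about -7, D: about -2. Region C is most negative.

C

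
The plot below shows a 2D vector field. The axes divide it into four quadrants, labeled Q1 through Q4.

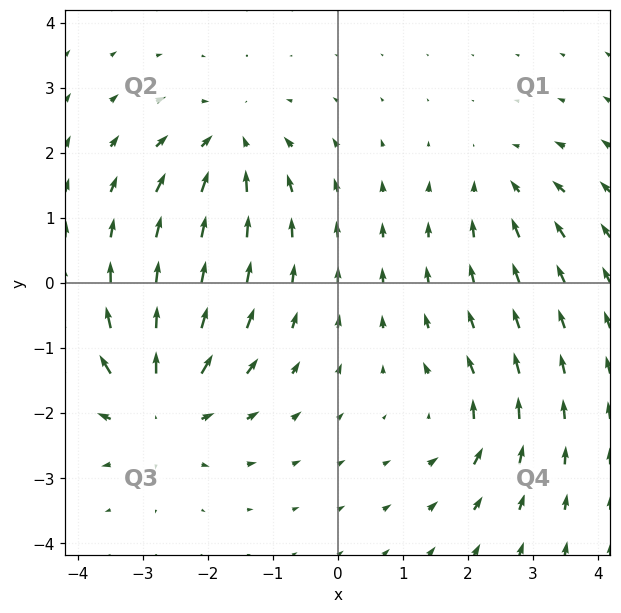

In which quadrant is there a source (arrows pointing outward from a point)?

The source sits at approximately (-2.8, -1.9), which lies in quadrant Q3. The divergence there is about +5, positive as expected for a source.

Q3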